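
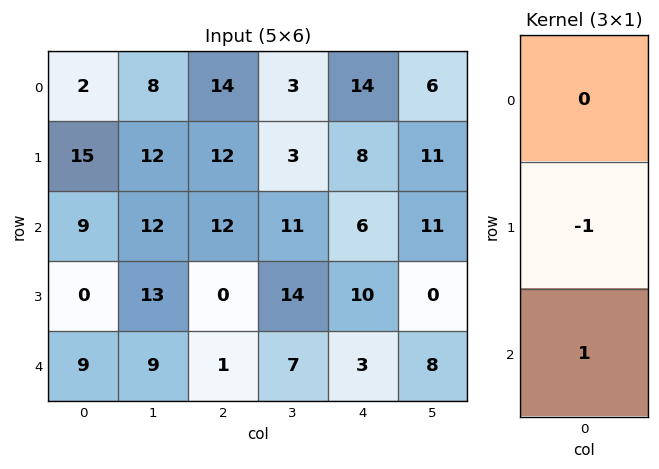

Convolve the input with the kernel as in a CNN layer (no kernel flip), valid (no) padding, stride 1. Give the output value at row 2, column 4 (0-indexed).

The receptive field on the input at this output position is [6 / 10 / 3]. Elementwise product with the kernel and sum: 10·-1 + 3·1.

-7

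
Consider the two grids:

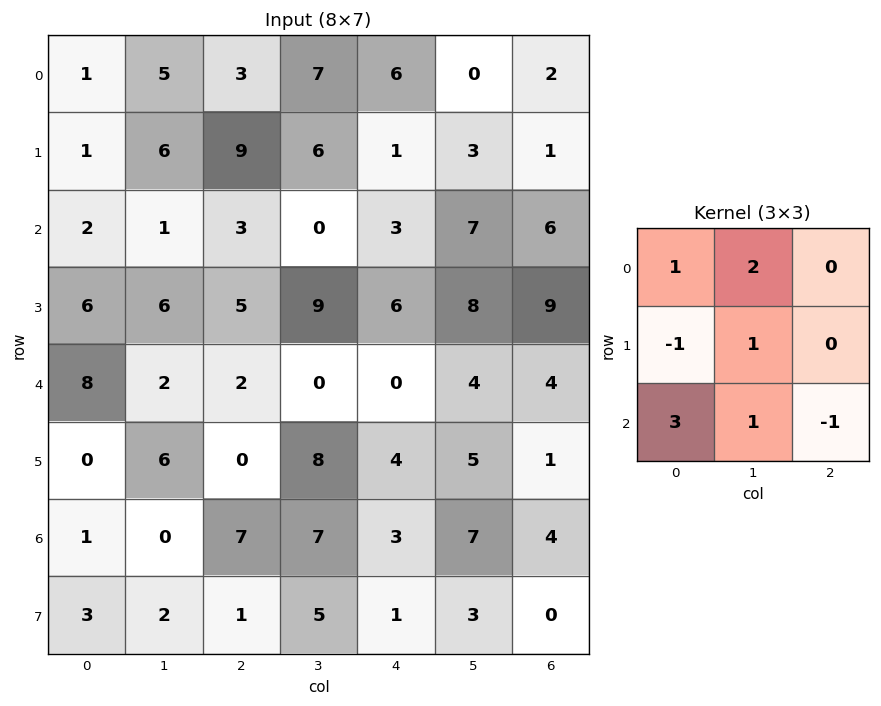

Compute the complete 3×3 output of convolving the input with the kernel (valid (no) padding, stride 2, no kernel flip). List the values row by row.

20 20 18
28 13 19
14 35 21

Output[0,0]: The receptive field on the input at this output position is [1 5 3 / 1 6 9 / 2 1 3]. Elementwise product with the kernel and sum: 1·1 + 5·2 + 1·-1 + 6·1 + 2·3 + 1·1 + 3·-1.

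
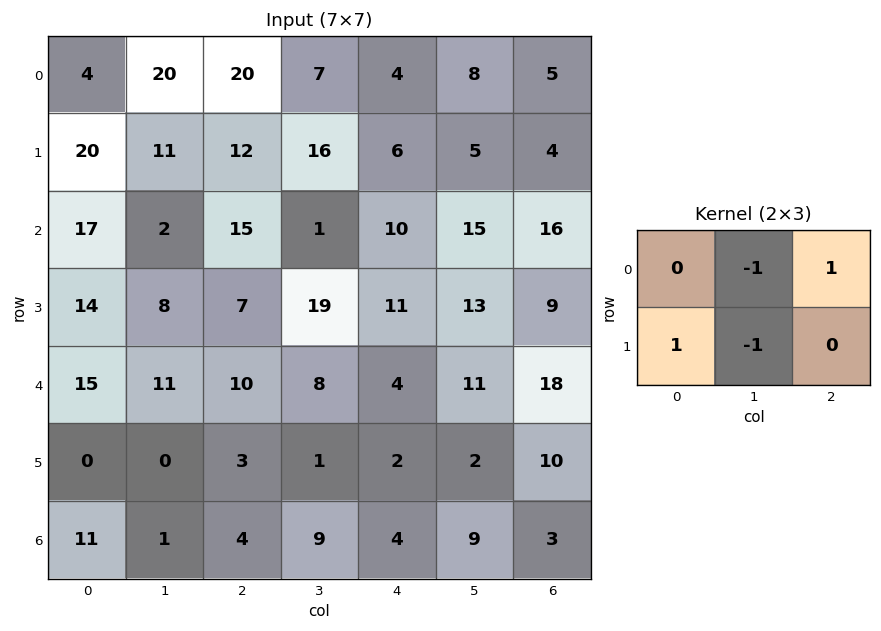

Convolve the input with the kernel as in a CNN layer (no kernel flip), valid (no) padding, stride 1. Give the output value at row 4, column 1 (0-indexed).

-5

The receptive field on the input at this output position is [11 10 8 / 0 3 1]. Elementwise product with the kernel and sum: 10·-1 + 8·1 + 0·1 + 3·-1.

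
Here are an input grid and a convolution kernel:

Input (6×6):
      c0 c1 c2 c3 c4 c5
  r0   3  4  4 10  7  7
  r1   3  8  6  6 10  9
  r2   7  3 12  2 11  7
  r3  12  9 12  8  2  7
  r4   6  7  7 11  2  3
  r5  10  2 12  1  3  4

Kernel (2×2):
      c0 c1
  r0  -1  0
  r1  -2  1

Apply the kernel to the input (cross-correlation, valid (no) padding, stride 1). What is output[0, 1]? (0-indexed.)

-14

The receptive field on the input at this output position is [4 4 / 8 6]. Elementwise product with the kernel and sum: 4·-1 + 8·-2 + 6·1.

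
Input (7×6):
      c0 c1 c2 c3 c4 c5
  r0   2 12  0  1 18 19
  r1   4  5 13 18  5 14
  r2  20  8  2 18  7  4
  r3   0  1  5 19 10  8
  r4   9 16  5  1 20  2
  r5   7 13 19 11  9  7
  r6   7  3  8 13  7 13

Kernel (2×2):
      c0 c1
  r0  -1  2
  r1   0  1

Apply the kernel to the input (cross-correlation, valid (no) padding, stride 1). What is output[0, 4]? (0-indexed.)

The receptive field on the input at this output position is [18 19 / 5 14]. Elementwise product with the kernel and sum: 18·-1 + 19·2 + 14·1.

34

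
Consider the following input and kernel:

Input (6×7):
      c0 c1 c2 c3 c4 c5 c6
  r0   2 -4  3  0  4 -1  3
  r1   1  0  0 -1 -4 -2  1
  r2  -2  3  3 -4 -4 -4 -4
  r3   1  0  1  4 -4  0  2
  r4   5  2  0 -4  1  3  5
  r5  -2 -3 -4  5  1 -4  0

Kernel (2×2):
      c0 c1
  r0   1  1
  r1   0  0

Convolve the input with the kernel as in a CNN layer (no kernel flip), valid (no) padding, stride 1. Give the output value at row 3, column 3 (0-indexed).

The receptive field on the input at this output position is [4 -4 / -4 1]. Elementwise product with the kernel and sum: 4·1 + -4·1.

0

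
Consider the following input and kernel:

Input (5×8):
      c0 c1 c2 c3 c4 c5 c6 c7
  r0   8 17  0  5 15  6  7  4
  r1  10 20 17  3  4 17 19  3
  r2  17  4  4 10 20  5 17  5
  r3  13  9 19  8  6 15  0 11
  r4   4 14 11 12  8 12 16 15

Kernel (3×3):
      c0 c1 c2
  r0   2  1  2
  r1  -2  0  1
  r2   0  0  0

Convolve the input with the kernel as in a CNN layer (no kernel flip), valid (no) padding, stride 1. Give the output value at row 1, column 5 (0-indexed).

54

The receptive field on the input at this output position is [17 19 3 / 5 17 5 / 15 0 11]. Elementwise product with the kernel and sum: 17·2 + 19·1 + 3·2 + 5·-2 + 5·1.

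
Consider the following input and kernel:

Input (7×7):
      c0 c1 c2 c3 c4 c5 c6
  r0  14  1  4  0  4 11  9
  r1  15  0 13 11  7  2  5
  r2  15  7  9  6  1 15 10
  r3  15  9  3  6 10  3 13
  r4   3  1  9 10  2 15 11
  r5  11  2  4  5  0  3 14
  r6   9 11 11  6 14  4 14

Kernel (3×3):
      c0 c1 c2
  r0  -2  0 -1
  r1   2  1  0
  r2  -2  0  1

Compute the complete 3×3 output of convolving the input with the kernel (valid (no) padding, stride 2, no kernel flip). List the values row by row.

Output[0,0]: The receptive field on the input at this output position is [14 1 4 / 15 0 13 / 15 7 9]. Elementwise product with the kernel and sum: 14·-2 + 4·-1 + 15·2 + 0·1 + 15·-2 + 9·1.

-23 8 7
3 -23 18
2 -15 -26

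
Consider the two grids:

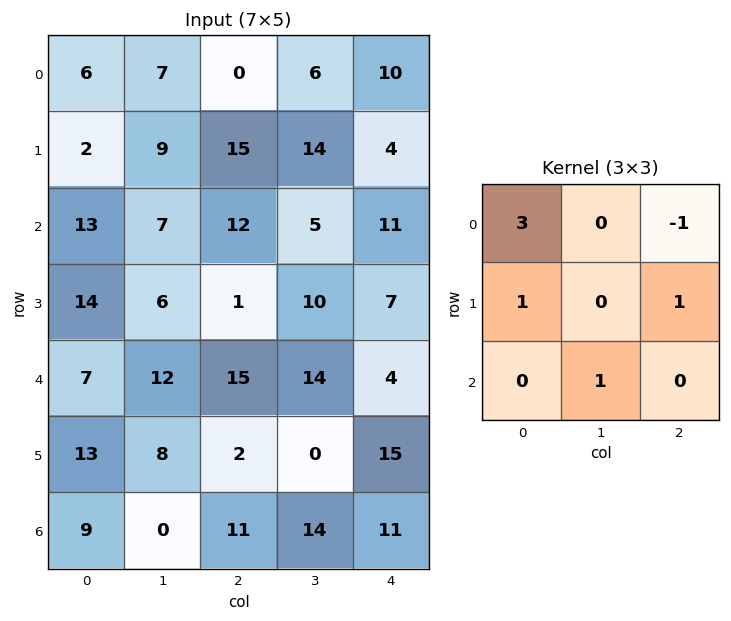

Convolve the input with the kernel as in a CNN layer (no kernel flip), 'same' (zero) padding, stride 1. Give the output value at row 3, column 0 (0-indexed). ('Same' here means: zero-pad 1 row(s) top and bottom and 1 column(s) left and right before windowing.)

6

The receptive field on the zero-padded input at this output position is [0 13 7 / 0 14 6 / 0 7 12]. Elementwise product with the kernel and sum: 0·3 + 7·-1 + 0·1 + 6·1 + 7·1.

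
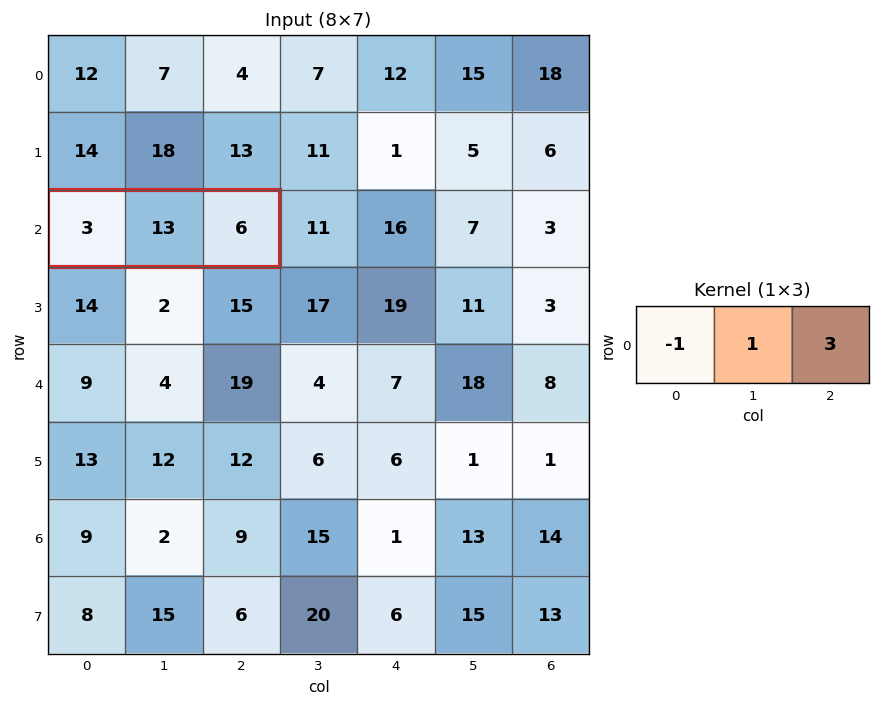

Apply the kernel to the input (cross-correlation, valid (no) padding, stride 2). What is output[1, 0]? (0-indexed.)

28

The receptive field on the input at this output position is [3 13 6]. Elementwise product with the kernel and sum: 3·-1 + 13·1 + 6·3.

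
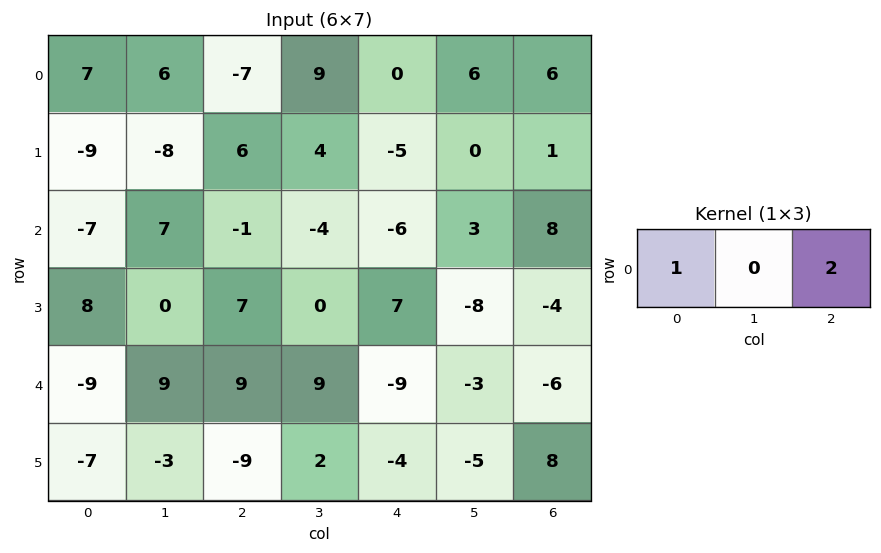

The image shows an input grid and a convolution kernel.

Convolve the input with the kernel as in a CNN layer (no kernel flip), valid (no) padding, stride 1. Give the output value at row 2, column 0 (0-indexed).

The receptive field on the input at this output position is [-7 7 -1]. Elementwise product with the kernel and sum: -7·1 + -1·2.

-9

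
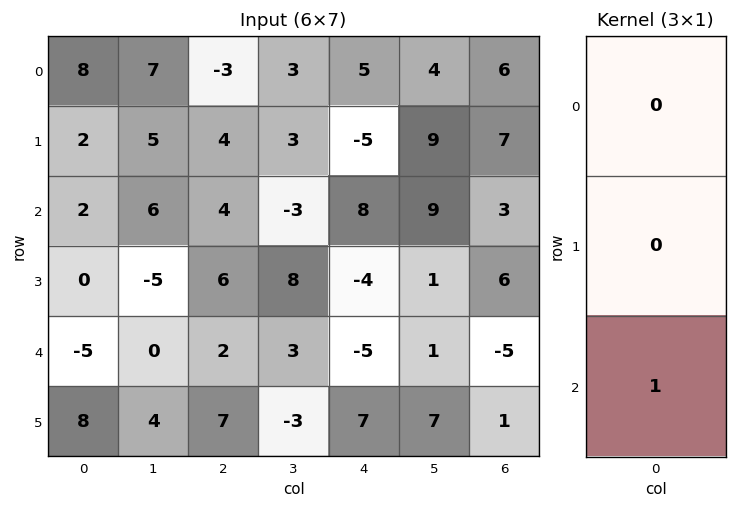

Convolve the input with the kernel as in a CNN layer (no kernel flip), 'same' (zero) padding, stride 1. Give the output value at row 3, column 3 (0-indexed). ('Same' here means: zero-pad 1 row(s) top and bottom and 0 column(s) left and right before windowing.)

The receptive field on the zero-padded input at this output position is [-3 / 8 / 3]. Elementwise product with the kernel and sum: 3·1.

3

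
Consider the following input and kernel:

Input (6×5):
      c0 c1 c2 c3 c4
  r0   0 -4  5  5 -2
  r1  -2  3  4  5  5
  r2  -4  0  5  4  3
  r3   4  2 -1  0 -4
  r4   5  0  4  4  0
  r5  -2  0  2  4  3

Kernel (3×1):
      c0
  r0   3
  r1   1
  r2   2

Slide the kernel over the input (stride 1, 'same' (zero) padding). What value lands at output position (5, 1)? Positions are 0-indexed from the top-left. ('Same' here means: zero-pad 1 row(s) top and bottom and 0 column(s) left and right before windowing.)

0

The receptive field on the zero-padded input at this output position is [0 / 0 / 0]. Elementwise product with the kernel and sum: 0·3 + 0·1 + 0·2.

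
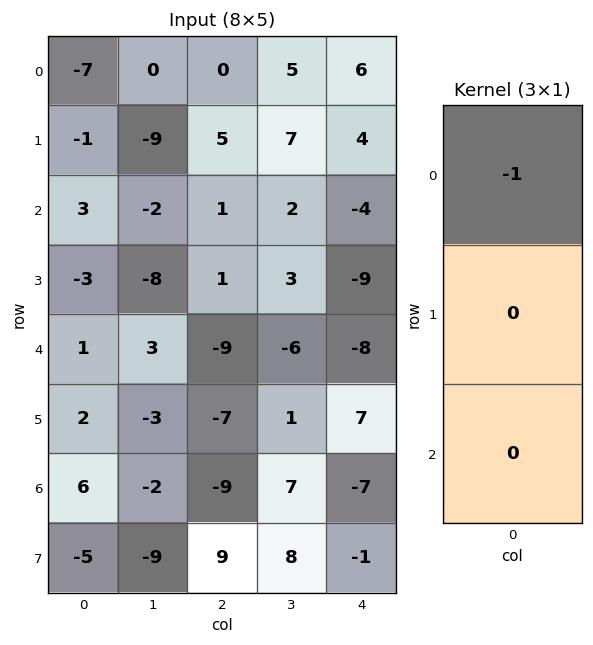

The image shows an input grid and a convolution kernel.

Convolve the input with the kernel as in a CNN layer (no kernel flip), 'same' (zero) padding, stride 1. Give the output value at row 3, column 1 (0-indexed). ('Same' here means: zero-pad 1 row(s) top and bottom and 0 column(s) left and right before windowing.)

The receptive field on the zero-padded input at this output position is [-2 / -8 / 3]. Elementwise product with the kernel and sum: -2·-1.

2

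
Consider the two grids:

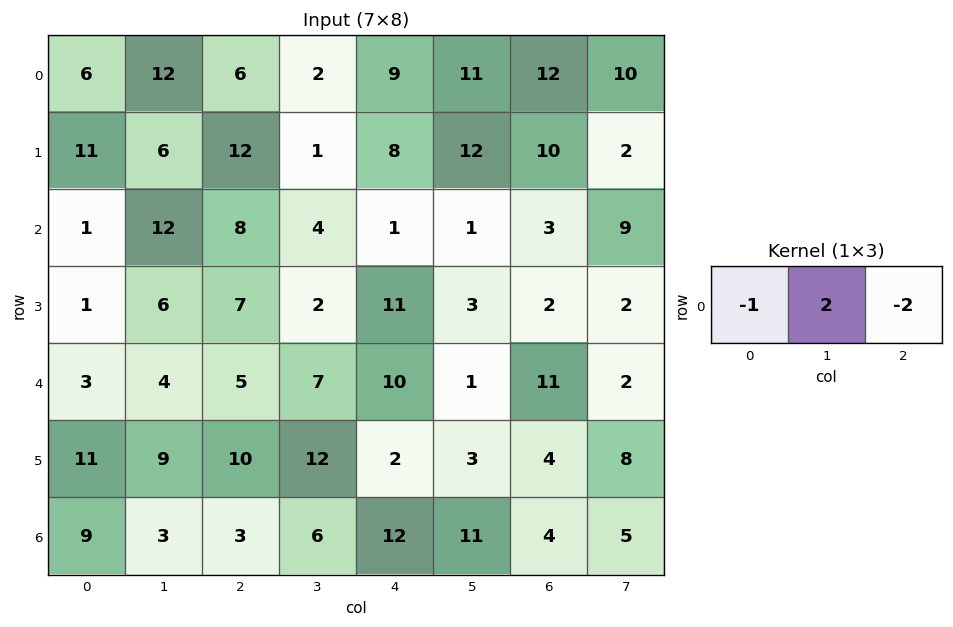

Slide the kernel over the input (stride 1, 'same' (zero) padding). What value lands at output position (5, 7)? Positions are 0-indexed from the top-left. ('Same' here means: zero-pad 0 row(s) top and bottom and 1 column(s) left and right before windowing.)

The receptive field on the zero-padded input at this output position is [4 8 0]. Elementwise product with the kernel and sum: 4·-1 + 8·2 + 0·-2.

12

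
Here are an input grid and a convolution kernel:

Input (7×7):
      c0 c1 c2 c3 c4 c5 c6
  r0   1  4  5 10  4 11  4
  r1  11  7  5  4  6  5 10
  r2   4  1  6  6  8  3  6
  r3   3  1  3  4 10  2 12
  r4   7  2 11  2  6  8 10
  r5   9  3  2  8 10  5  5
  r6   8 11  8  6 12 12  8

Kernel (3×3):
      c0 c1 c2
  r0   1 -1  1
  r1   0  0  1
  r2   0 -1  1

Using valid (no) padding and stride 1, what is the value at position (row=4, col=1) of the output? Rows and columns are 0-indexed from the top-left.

-1

The receptive field on the input at this output position is [2 11 2 / 3 2 8 / 11 8 6]. Elementwise product with the kernel and sum: 2·1 + 11·-1 + 2·1 + 8·1 + 8·-1 + 6·1.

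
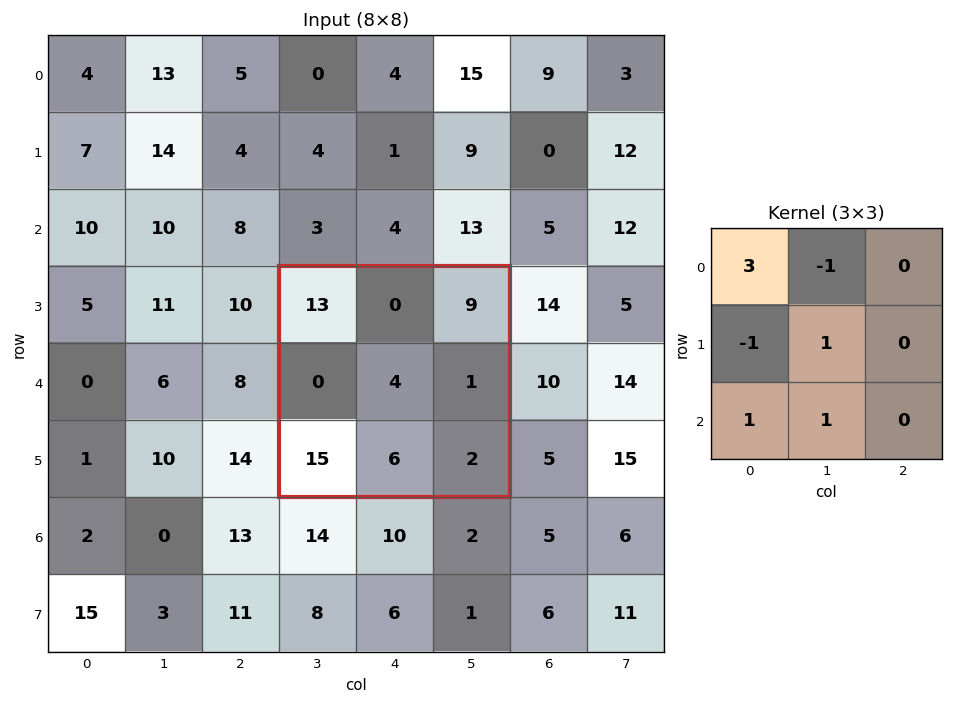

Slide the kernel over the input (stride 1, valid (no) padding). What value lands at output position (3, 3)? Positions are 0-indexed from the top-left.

The receptive field on the input at this output position is [13 0 9 / 0 4 1 / 15 6 2]. Elementwise product with the kernel and sum: 13·3 + 0·-1 + 0·-1 + 4·1 + 15·1 + 6·1.

64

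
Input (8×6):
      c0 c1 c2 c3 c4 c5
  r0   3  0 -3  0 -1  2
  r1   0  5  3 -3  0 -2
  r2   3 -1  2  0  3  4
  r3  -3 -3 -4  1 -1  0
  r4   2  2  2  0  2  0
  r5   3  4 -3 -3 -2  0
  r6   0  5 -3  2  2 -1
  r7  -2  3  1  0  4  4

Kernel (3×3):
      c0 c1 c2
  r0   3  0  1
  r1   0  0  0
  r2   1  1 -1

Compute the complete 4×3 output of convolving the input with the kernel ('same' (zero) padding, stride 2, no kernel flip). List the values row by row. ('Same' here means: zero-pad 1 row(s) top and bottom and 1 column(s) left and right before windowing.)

-5 11 -1
5 4 -11
-4 -4 -2
-1 13 -9

Output[0,0]: The receptive field on the zero-padded input at this output position is [0 0 0 / 0 3 0 / 0 0 5]. Elementwise product with the kernel and sum: 0·3 + 0·1 + 0·1 + 0·1 + 5·-1.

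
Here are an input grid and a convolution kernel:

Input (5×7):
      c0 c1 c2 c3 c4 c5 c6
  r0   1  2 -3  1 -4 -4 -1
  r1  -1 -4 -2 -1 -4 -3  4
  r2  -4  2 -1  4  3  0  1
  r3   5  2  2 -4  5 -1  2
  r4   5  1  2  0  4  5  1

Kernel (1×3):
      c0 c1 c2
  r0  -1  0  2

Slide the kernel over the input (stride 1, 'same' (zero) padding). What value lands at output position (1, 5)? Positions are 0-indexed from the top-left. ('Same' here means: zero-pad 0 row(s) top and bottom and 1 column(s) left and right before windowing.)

The receptive field on the zero-padded input at this output position is [-4 -3 4]. Elementwise product with the kernel and sum: -4·-1 + 4·2.

12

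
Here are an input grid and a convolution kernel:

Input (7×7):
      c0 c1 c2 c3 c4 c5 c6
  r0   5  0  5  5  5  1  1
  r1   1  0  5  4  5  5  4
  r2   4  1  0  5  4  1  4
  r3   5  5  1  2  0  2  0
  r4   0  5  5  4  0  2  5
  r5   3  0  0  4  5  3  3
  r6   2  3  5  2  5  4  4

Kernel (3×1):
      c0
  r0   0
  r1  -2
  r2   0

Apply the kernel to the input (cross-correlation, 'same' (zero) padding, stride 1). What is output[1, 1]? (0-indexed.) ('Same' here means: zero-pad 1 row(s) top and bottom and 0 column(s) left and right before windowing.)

The receptive field on the zero-padded input at this output position is [0 / 0 / 1]. Elementwise product with the kernel and sum: 0·-2.

0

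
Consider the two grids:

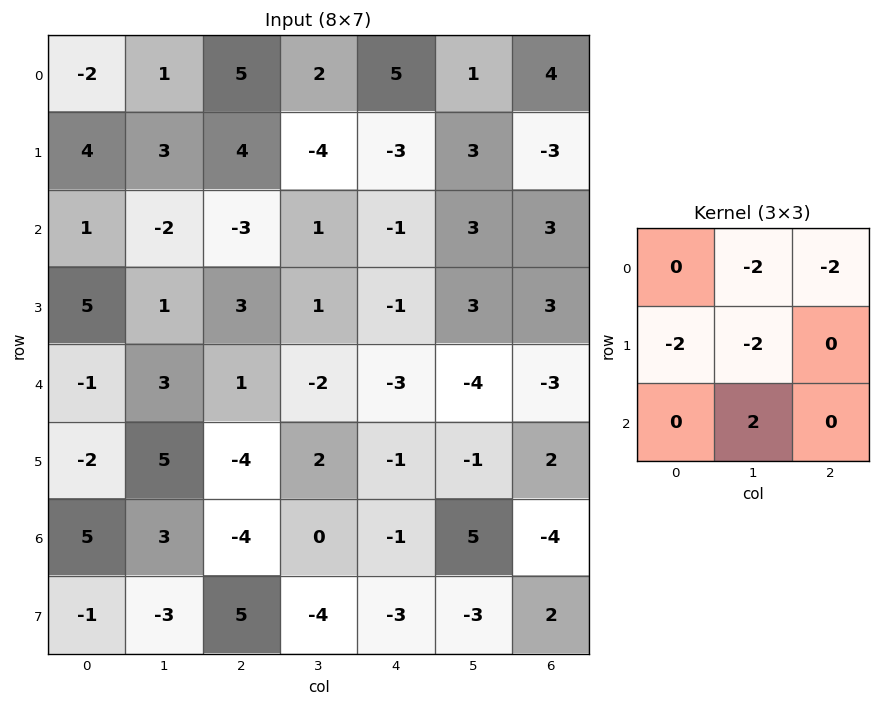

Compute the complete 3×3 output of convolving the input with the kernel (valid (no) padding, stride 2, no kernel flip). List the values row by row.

Output[0,0]: The receptive field on the input at this output position is [-2 1 5 / 4 3 4 / 1 -2 -3]. Elementwise product with the kernel and sum: 1·-2 + 5·-2 + 4·-2 + 3·-2 + -2·2.

-30 -12 -4
4 -12 -24
-8 14 28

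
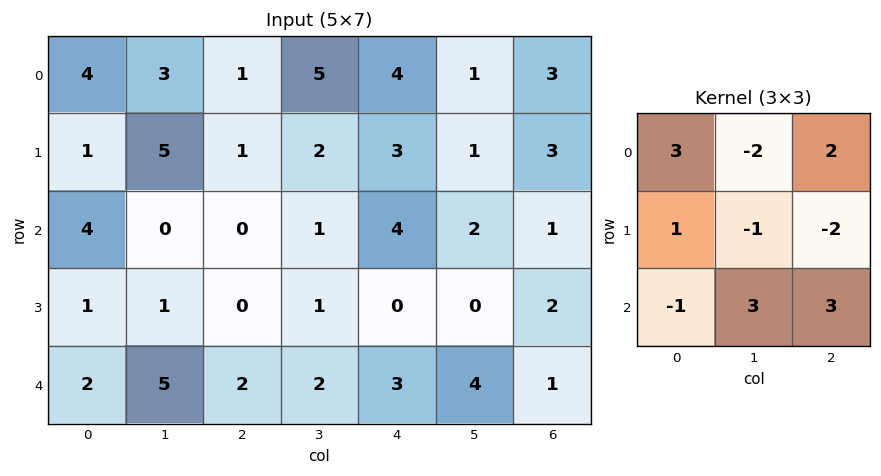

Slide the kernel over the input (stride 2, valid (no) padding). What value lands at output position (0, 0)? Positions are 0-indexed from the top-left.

-2

The receptive field on the input at this output position is [4 3 1 / 1 5 1 / 4 0 0]. Elementwise product with the kernel and sum: 4·3 + 3·-2 + 1·2 + 1·1 + 5·-1 + 1·-2 + 4·-1 + 0·3 + 0·3.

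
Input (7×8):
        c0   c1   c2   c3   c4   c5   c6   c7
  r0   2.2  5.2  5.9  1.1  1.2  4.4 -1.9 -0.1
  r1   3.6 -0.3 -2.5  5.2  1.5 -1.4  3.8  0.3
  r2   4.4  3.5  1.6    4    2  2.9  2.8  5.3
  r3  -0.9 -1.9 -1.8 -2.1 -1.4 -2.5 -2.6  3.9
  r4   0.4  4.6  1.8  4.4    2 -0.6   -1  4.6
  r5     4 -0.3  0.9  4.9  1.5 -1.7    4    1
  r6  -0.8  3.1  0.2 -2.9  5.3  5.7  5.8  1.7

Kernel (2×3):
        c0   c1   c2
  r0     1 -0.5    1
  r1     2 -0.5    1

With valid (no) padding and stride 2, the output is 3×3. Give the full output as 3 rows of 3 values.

10.35 0.45 4.6
1.6 -2.35 -0.8
8.95 2.45 9.15

Output[0,0]: The receptive field on the input at this output position is [2.2 5.2 5.9 / 3.6 -0.3 -2.5]. Elementwise product with the kernel and sum: 2.2·1 + 5.2·-0.5 + 5.9·1 + 3.6·2 + -0.3·-0.5 + -2.5·1.
Output[0,1]: The receptive field on the input at this output position is [5.9 1.1 1.2 / -2.5 5.2 1.5]. Elementwise product with the kernel and sum: 5.9·1 + 1.1·-0.5 + 1.2·1 + -2.5·2 + 5.2·-0.5 + 1.5·1.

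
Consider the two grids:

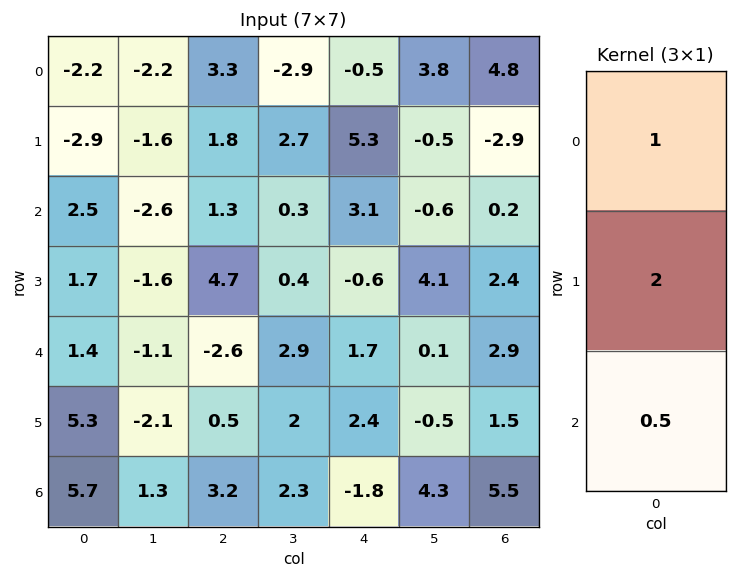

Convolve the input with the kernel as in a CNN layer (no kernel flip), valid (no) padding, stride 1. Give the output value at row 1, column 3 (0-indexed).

3.5

The receptive field on the input at this output position is [2.7 / 0.3 / 0.4]. Elementwise product with the kernel and sum: 2.7·1 + 0.3·2 + 0.4·0.5.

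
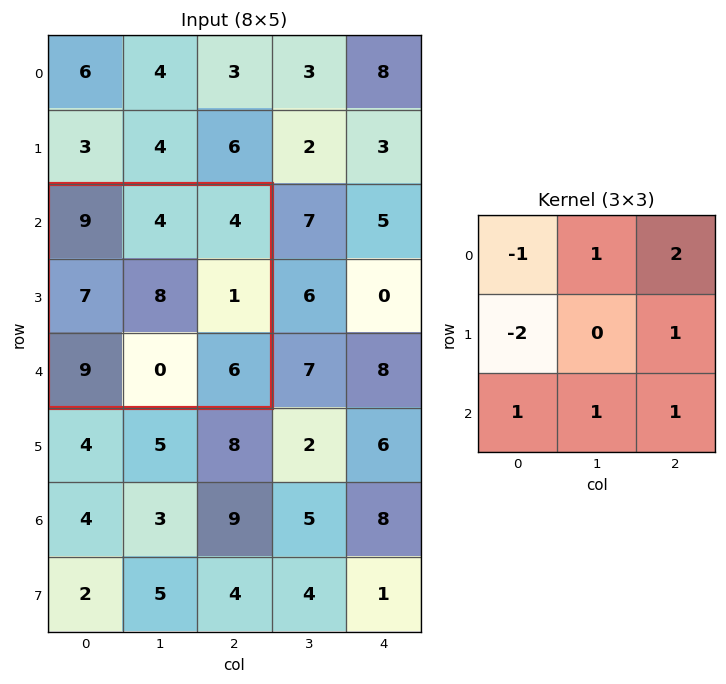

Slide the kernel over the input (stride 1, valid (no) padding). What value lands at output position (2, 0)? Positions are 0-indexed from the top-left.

5

The receptive field on the input at this output position is [9 4 4 / 7 8 1 / 9 0 6]. Elementwise product with the kernel and sum: 9·-1 + 4·1 + 4·2 + 7·-2 + 1·1 + 9·1 + 0·1 + 6·1.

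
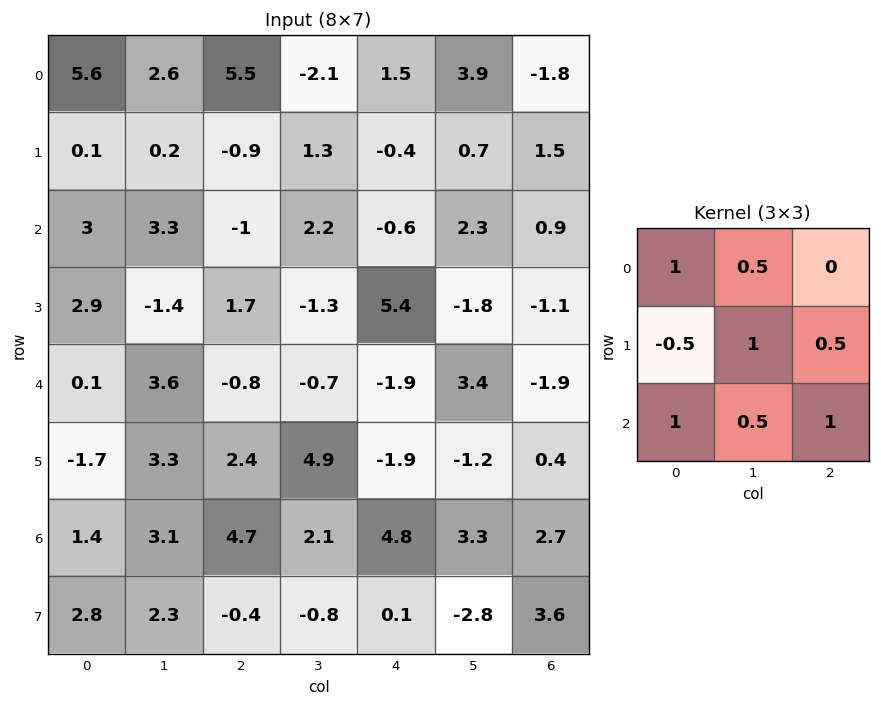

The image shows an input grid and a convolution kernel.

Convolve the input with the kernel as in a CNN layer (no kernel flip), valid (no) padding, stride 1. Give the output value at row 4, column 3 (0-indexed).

The receptive field on the input at this output position is [-0.7 -1.9 3.4 / 4.9 -1.9 -1.2 / 2.1 4.8 3.3]. Elementwise product with the kernel and sum: -0.7·1 + -1.9·0.5 + 4.9·-0.5 + -1.9·1 + -1.2·0.5 + 2.1·1 + 4.8·0.5 + 3.3·1.

1.2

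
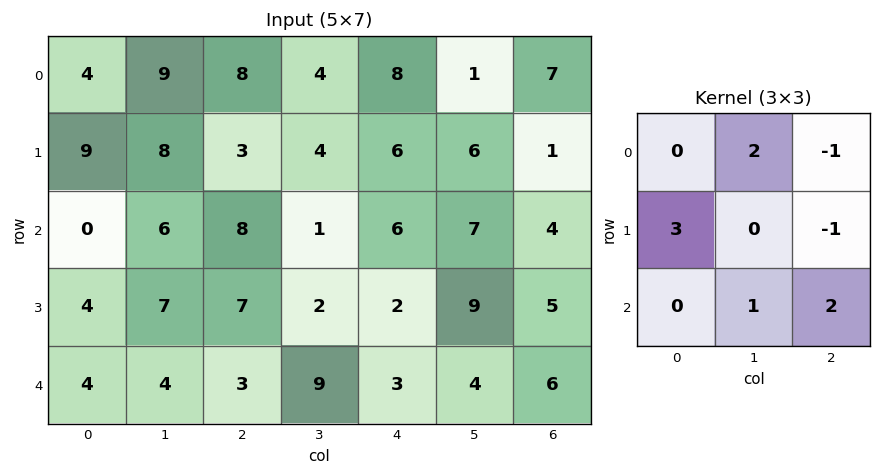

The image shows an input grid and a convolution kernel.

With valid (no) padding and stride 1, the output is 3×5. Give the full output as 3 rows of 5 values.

56 42 16 41 27
26 30 26 22 44
19 55 30 13 27

Output[0,0]: The receptive field on the input at this output position is [4 9 8 / 9 8 3 / 0 6 8]. Elementwise product with the kernel and sum: 9·2 + 8·-1 + 9·3 + 3·-1 + 6·1 + 8·2.
Output[0,1]: The receptive field on the input at this output position is [9 8 4 / 8 3 4 / 6 8 1]. Elementwise product with the kernel and sum: 8·2 + 4·-1 + 8·3 + 4·-1 + 8·1 + 1·2.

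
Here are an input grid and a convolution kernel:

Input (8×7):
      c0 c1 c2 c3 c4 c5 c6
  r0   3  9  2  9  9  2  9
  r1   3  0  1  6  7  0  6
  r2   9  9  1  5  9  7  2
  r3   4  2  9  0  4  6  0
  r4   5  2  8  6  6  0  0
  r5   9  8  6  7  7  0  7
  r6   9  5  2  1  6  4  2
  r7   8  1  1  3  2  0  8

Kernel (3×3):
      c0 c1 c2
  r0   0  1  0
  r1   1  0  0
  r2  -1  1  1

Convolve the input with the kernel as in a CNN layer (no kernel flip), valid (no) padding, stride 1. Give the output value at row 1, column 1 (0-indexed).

17

The receptive field on the input at this output position is [0 1 6 / 9 1 5 / 2 9 0]. Elementwise product with the kernel and sum: 1·1 + 9·1 + 2·-1 + 9·1 + 0·1.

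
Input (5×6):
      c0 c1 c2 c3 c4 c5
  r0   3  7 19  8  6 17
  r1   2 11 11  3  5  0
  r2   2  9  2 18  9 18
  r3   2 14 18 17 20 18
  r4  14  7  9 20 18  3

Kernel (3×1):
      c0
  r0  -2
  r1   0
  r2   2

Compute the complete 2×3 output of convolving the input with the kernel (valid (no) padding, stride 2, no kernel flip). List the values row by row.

-2 -34 6
24 14 18

Output[0,0]: The receptive field on the input at this output position is [3 / 2 / 2]. Elementwise product with the kernel and sum: 3·-2 + 2·2.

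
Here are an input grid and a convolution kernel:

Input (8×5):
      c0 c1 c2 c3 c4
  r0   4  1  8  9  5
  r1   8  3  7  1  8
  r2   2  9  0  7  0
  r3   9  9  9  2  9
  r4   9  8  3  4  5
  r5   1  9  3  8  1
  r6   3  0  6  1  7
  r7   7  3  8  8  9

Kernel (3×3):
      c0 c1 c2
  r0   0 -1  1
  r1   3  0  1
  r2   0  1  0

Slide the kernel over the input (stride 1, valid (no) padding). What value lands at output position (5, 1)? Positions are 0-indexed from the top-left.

The receptive field on the input at this output position is [9 3 8 / 0 6 1 / 3 8 8]. Elementwise product with the kernel and sum: 3·-1 + 8·1 + 0·3 + 1·1 + 8·1.

14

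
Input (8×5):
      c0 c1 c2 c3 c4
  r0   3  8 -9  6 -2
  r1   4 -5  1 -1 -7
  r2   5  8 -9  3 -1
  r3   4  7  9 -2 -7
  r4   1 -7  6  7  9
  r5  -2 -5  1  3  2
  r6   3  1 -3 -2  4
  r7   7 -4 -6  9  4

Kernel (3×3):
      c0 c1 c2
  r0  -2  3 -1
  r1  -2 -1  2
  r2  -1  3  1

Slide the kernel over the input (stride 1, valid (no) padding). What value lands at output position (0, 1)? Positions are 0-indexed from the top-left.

The receptive field on the input at this output position is [8 -9 6 / -5 1 -1 / 8 -9 3]. Elementwise product with the kernel and sum: 8·-2 + -9·3 + 6·-1 + -5·-2 + 1·-1 + -1·2 + 8·-1 + -9·3 + 3·1.

-74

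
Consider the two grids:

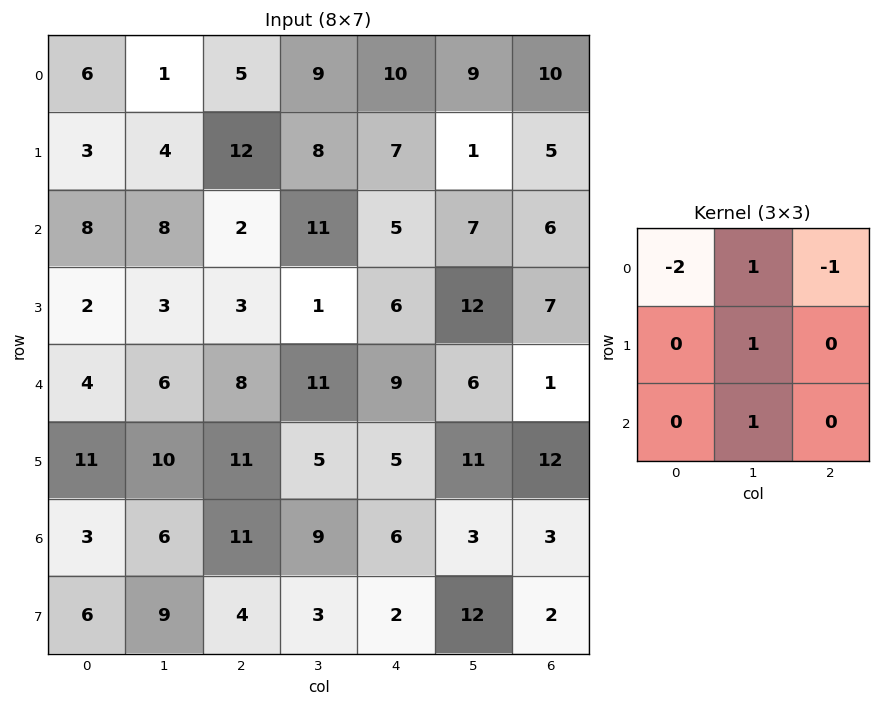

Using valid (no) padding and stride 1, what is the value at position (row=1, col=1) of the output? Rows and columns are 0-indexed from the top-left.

The receptive field on the input at this output position is [4 12 8 / 8 2 11 / 3 3 1]. Elementwise product with the kernel and sum: 4·-2 + 12·1 + 8·-1 + 2·1 + 3·1.

1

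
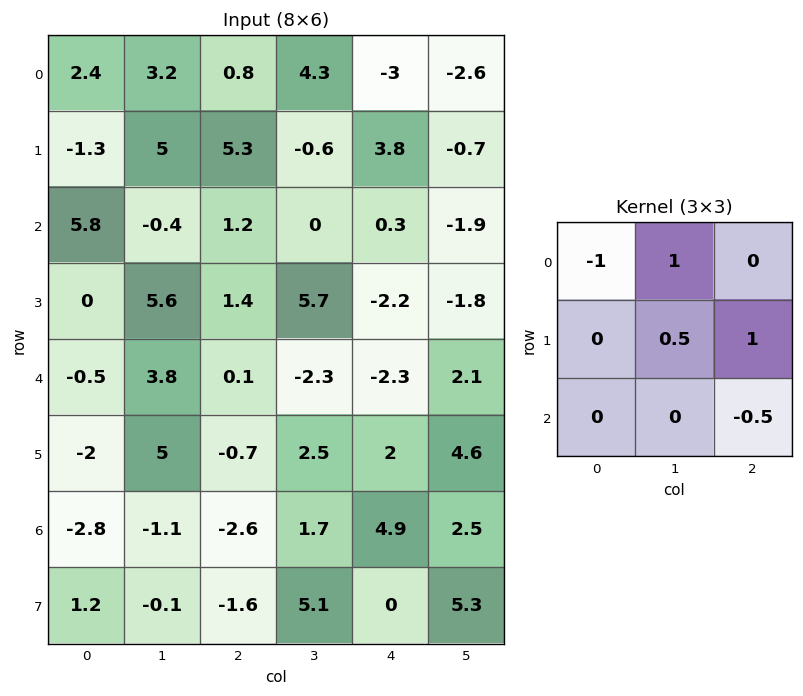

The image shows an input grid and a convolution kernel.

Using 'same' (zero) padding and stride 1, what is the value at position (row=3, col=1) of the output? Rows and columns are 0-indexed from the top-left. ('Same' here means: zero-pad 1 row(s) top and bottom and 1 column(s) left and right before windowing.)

-2.05

The receptive field on the zero-padded input at this output position is [5.8 -0.4 1.2 / 0 5.6 1.4 / -0.5 3.8 0.1]. Elementwise product with the kernel and sum: 5.8·-1 + -0.4·1 + 5.6·0.5 + 1.4·1 + 0.1·-0.5.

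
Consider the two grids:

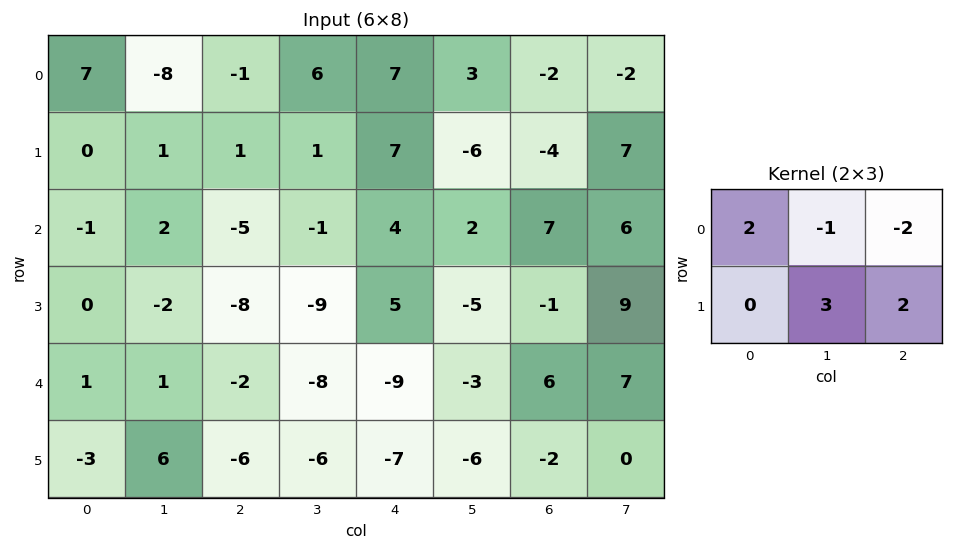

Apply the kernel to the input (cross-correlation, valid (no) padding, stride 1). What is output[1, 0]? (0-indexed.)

-7

The receptive field on the input at this output position is [0 1 1 / -1 2 -5]. Elementwise product with the kernel and sum: 0·2 + 1·-1 + 1·-2 + 2·3 + -5·2.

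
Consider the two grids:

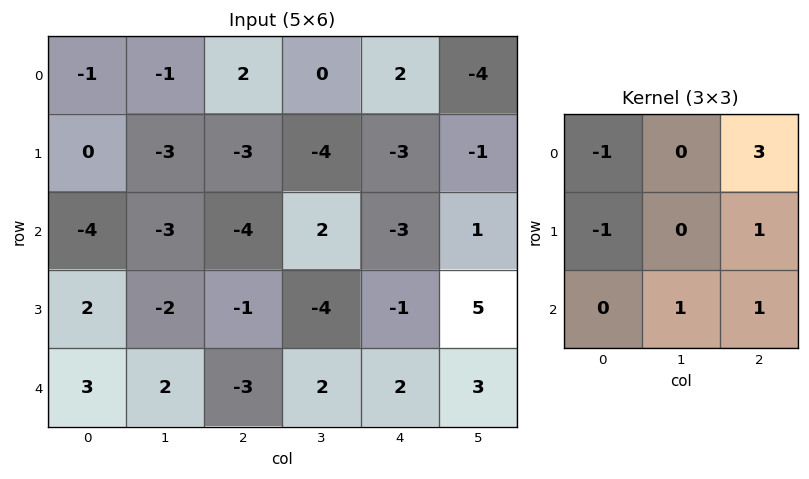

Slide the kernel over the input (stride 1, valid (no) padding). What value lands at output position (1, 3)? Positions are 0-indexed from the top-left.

4

The receptive field on the input at this output position is [-4 -3 -1 / 2 -3 1 / -4 -1 5]. Elementwise product with the kernel and sum: -4·-1 + -1·3 + 2·-1 + 1·1 + -1·1 + 5·1.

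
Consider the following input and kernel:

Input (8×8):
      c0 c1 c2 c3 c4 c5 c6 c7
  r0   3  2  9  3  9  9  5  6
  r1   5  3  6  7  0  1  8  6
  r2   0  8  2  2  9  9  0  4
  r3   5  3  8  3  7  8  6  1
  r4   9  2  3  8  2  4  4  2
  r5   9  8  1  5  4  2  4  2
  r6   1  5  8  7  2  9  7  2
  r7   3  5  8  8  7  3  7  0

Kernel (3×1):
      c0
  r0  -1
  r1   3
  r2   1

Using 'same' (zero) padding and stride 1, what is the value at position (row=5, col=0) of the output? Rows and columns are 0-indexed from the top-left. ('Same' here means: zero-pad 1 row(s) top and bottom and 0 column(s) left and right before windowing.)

19

The receptive field on the zero-padded input at this output position is [9 / 9 / 1]. Elementwise product with the kernel and sum: 9·-1 + 9·3 + 1·1.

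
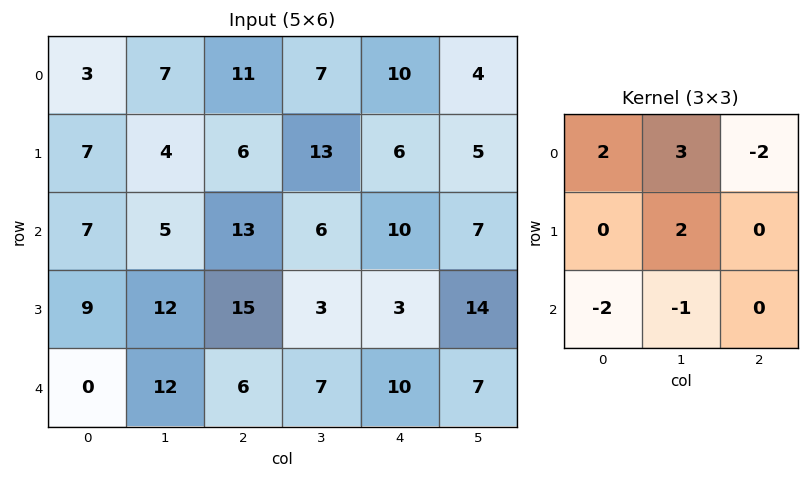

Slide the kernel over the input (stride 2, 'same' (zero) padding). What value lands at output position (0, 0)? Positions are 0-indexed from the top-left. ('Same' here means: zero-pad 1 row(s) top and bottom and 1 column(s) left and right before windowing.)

The receptive field on the zero-padded input at this output position is [0 0 0 / 0 3 7 / 0 7 4]. Elementwise product with the kernel and sum: 0·2 + 0·3 + 0·-2 + 3·2 + 0·-2 + 7·-1.

-1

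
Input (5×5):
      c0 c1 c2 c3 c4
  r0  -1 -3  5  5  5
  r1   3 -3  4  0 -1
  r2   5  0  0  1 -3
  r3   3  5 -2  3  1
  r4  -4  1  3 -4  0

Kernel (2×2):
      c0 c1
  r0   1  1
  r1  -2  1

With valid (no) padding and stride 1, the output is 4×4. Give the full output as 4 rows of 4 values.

-13 12 2 9
-10 1 5 -6
4 -12 8 -7
17 4 -9 12

Output[0,0]: The receptive field on the input at this output position is [-1 -3 / 3 -3]. Elementwise product with the kernel and sum: -1·1 + -3·1 + 3·-2 + -3·1.
Output[0,1]: The receptive field on the input at this output position is [-3 5 / -3 4]. Elementwise product with the kernel and sum: -3·1 + 5·1 + -3·-2 + 4·1.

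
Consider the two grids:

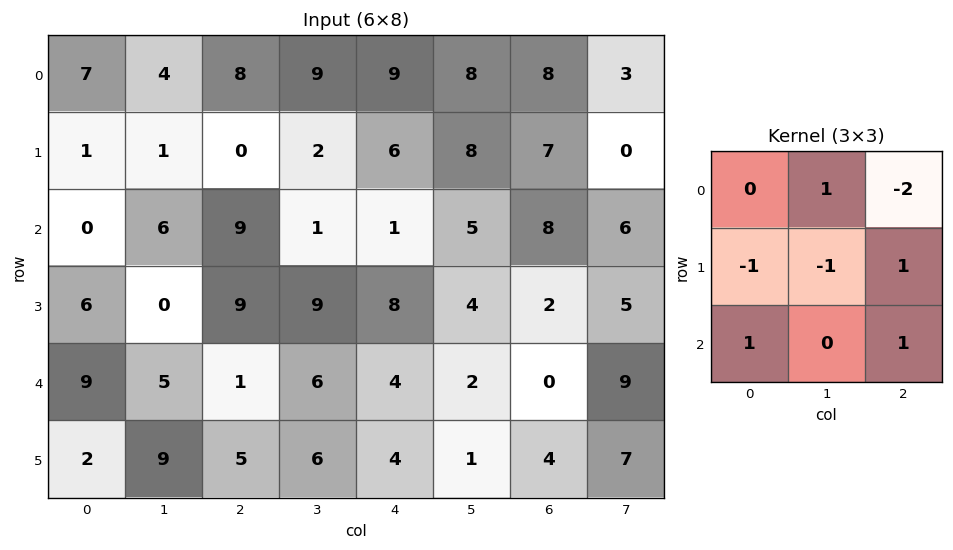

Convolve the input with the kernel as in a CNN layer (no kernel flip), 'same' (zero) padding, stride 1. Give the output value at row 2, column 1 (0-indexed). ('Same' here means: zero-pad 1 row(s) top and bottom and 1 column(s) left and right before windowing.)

The receptive field on the zero-padded input at this output position is [1 1 0 / 0 6 9 / 6 0 9]. Elementwise product with the kernel and sum: 1·1 + 0·-2 + 0·-1 + 6·-1 + 9·1 + 6·1 + 9·1.

19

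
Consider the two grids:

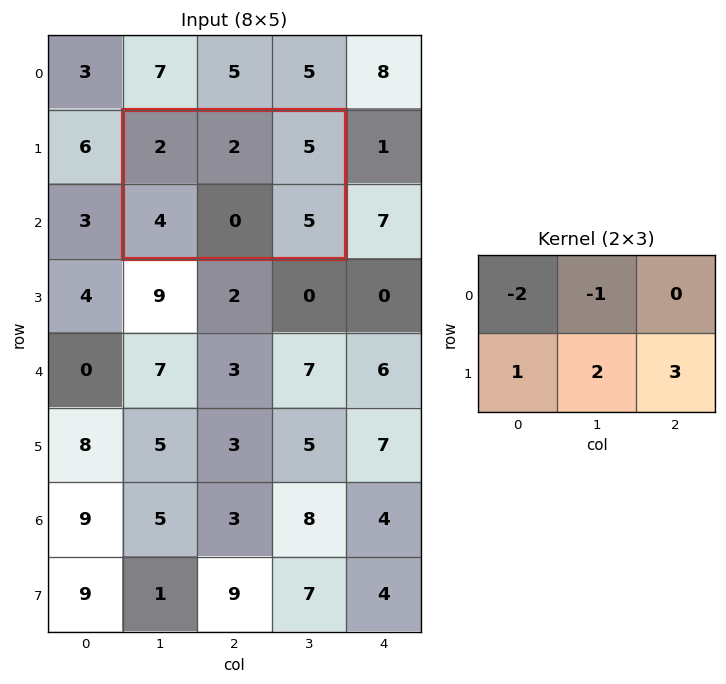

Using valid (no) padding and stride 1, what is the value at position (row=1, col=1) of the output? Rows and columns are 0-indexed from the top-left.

The receptive field on the input at this output position is [2 2 5 / 4 0 5]. Elementwise product with the kernel and sum: 2·-2 + 2·-1 + 4·1 + 0·2 + 5·3.

13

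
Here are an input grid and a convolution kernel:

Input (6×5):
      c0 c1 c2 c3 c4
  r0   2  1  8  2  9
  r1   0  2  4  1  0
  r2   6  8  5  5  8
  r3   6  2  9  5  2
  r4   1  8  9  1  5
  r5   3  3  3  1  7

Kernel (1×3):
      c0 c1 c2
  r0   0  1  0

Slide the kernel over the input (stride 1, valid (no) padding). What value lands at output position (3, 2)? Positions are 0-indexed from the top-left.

5

The receptive field on the input at this output position is [9 5 2]. Elementwise product with the kernel and sum: 5·1.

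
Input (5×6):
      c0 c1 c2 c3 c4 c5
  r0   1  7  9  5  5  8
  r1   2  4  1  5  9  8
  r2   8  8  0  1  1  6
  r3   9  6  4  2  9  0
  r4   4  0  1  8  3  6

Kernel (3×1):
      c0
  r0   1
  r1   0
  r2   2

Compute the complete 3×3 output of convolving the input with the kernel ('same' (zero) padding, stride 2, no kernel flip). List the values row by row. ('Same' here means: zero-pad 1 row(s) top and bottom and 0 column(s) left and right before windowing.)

4 2 18
20 9 27
9 4 9

Output[0,0]: The receptive field on the zero-padded input at this output position is [0 / 1 / 2]. Elementwise product with the kernel and sum: 0·1 + 2·2.
Output[0,1]: The receptive field on the zero-padded input at this output position is [0 / 9 / 1]. Elementwise product with the kernel and sum: 0·1 + 1·2.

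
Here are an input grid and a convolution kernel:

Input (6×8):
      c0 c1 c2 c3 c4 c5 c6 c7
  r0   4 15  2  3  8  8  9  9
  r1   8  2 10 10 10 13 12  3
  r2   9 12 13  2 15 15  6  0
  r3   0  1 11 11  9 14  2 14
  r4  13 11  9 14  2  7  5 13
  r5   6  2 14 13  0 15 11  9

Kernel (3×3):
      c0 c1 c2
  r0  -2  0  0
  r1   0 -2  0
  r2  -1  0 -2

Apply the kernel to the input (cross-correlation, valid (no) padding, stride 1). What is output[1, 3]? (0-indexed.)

-89

The receptive field on the input at this output position is [10 10 13 / 2 15 15 / 11 9 14]. Elementwise product with the kernel and sum: 10·-2 + 15·-2 + 11·-1 + 14·-2.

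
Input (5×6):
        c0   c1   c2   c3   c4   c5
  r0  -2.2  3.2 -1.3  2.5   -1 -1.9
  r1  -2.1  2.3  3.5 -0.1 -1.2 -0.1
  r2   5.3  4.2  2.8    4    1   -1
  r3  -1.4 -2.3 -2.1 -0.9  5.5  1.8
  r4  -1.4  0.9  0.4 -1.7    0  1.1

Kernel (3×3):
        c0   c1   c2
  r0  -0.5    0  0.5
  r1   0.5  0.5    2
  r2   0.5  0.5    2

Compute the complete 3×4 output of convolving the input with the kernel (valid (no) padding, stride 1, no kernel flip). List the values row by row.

17.9 13.85 4.85 -2.55
7.1 6.3 12.55 6.4
-6.75 -6.85 7.95 4.75

Output[0,0]: The receptive field on the input at this output position is [-2.2 3.2 -1.3 / -2.1 2.3 3.5 / 5.3 4.2 2.8]. Elementwise product with the kernel and sum: -2.2·-0.5 + -1.3·0.5 + -2.1·0.5 + 2.3·0.5 + 3.5·2 + 5.3·0.5 + 4.2·0.5 + 2.8·2.
Output[0,1]: The receptive field on the input at this output position is [3.2 -1.3 2.5 / 2.3 3.5 -0.1 / 4.2 2.8 4]. Elementwise product with the kernel and sum: 3.2·-0.5 + 2.5·0.5 + 2.3·0.5 + 3.5·0.5 + -0.1·2 + 4.2·0.5 + 2.8·0.5 + 4·2.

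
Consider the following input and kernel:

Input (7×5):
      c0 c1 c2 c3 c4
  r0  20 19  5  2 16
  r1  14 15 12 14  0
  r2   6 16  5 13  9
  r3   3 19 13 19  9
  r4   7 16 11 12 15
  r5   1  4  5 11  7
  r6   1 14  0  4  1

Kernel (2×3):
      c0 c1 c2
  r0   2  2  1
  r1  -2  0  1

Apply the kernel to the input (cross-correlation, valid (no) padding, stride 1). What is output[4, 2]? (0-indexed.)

58

The receptive field on the input at this output position is [11 12 15 / 5 11 7]. Elementwise product with the kernel and sum: 11·2 + 12·2 + 15·1 + 5·-2 + 7·1.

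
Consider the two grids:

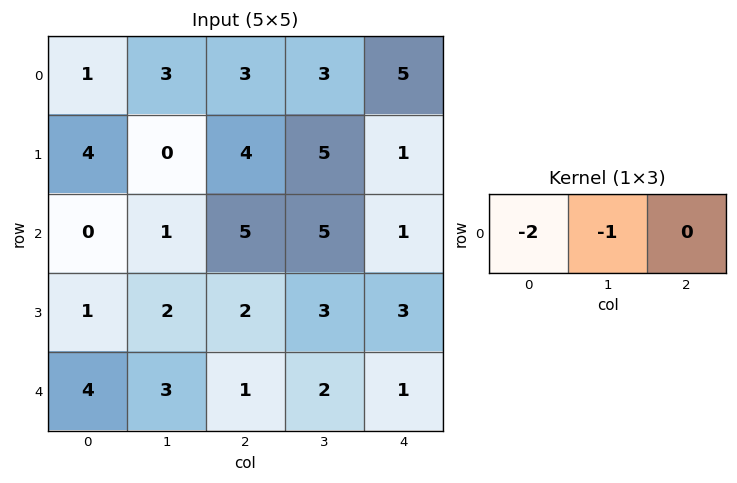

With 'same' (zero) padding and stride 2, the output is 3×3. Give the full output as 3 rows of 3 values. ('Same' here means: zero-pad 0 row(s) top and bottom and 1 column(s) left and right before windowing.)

-1 -9 -11
0 -7 -11
-4 -7 -5

Output[0,0]: The receptive field on the zero-padded input at this output position is [0 1 3]. Elementwise product with the kernel and sum: 0·-2 + 1·-1.
Output[0,1]: The receptive field on the zero-padded input at this output position is [3 3 3]. Elementwise product with the kernel and sum: 3·-2 + 3·-1.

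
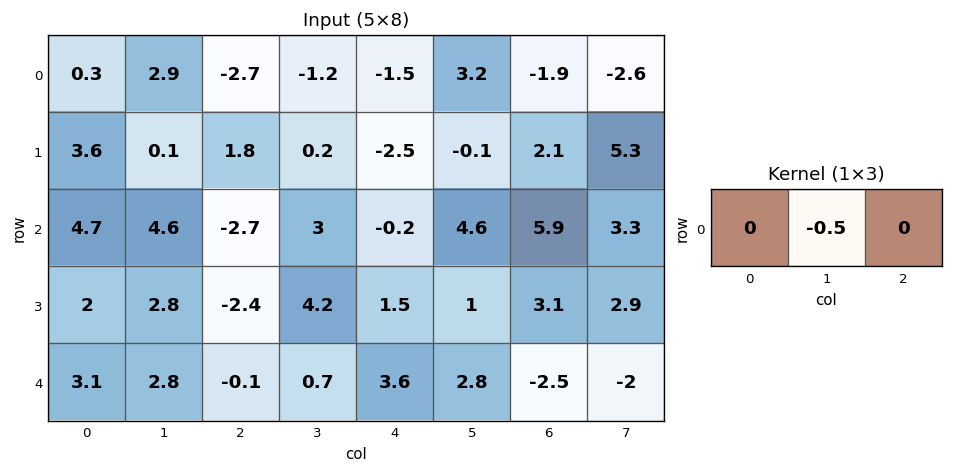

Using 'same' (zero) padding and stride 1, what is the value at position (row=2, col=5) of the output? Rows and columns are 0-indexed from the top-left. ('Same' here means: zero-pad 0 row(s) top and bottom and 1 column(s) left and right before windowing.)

The receptive field on the zero-padded input at this output position is [-0.2 4.6 5.9]. Elementwise product with the kernel and sum: 4.6·-0.5.

-2.3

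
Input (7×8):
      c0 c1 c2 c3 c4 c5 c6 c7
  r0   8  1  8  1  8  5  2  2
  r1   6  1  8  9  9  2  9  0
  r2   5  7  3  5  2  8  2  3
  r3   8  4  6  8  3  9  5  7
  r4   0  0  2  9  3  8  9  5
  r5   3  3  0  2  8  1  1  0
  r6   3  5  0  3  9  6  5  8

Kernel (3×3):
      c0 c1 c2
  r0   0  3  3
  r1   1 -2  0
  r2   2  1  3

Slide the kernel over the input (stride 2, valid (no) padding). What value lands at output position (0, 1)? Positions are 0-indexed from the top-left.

34

The receptive field on the input at this output position is [8 1 8 / 8 9 9 / 3 5 2]. Elementwise product with the kernel and sum: 1·3 + 8·3 + 8·1 + 9·-2 + 3·2 + 5·1 + 2·3.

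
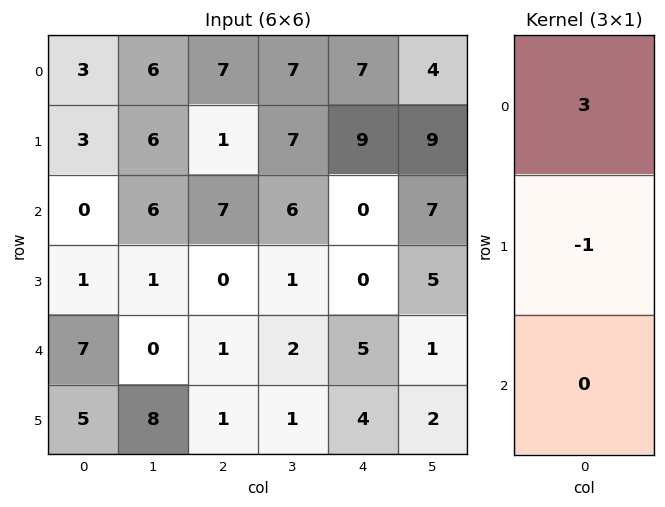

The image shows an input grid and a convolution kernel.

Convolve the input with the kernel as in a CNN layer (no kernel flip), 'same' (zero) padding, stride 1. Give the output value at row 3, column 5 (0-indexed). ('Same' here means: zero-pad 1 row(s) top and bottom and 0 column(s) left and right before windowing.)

The receptive field on the zero-padded input at this output position is [7 / 5 / 1]. Elementwise product with the kernel and sum: 7·3 + 5·-1.

16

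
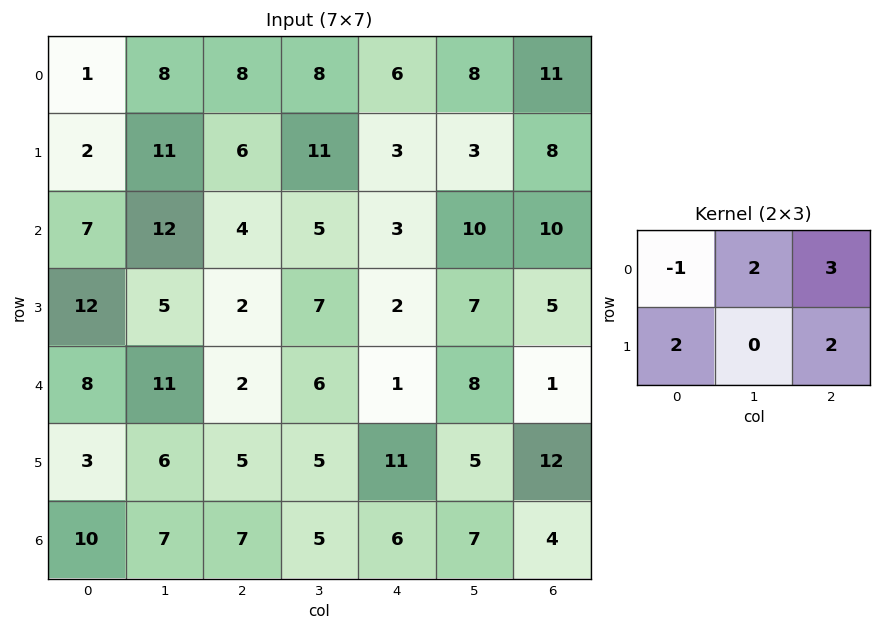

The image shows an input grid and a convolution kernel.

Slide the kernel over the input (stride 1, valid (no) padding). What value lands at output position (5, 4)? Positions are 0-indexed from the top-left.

The receptive field on the input at this output position is [11 5 12 / 6 7 4]. Elementwise product with the kernel and sum: 11·-1 + 5·2 + 12·3 + 6·2 + 4·2.

55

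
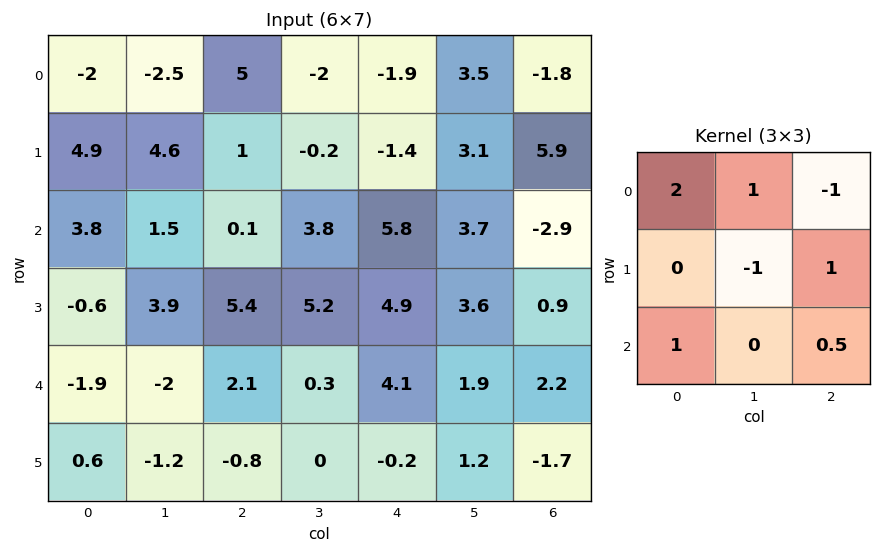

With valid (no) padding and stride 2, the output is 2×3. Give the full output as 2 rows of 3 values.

Output[0,0]: The receptive field on the input at this output position is [-2 -2.5 5 / 4.9 4.6 1 / 3.8 1.5 0.1]. Elementwise product with the kernel and sum: -2·2 + -2.5·1 + 5·-1 + 4.6·-1 + 1·1 + 3.8·1 + 0.1·0.5.
Output[0,1]: The receptive field on the input at this output position is [5 -2 -1.9 / 1 -0.2 -1.4 / 0.1 3.8 5.8]. Elementwise product with the kernel and sum: 5·2 + -2·1 + -1.9·-1 + -0.2·-1 + -1.4·1 + 0.1·1 + 5.8·0.5.

-11.25 11.7 8.65
9.65 2.05 20.7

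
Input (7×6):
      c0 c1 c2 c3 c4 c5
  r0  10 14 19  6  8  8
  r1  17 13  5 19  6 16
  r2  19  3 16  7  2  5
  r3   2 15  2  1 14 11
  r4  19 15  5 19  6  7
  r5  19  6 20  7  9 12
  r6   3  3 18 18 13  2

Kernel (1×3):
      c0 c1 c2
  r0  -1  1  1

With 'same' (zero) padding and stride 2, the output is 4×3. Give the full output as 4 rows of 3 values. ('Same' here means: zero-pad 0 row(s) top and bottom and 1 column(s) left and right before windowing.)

24 11 10
22 20 0
34 9 -6
6 33 -3

Output[0,0]: The receptive field on the zero-padded input at this output position is [0 10 14]. Elementwise product with the kernel and sum: 0·-1 + 10·1 + 14·1.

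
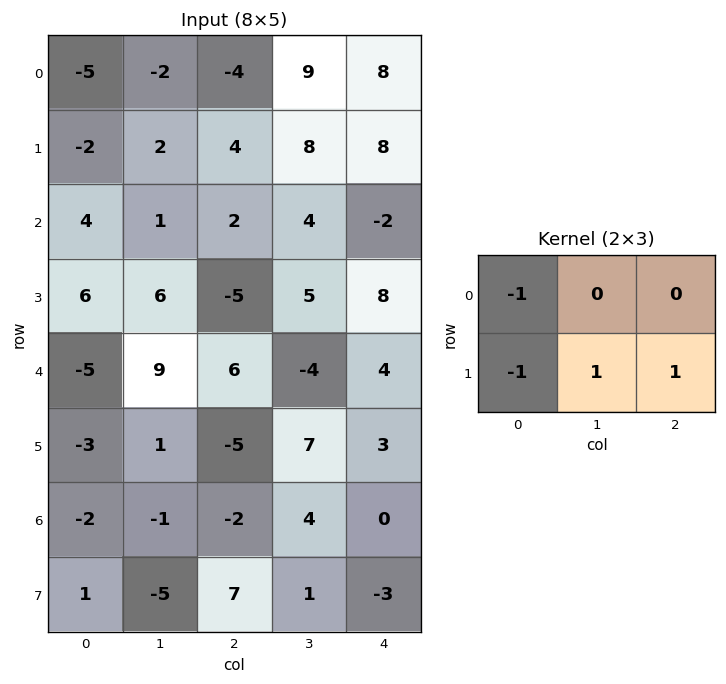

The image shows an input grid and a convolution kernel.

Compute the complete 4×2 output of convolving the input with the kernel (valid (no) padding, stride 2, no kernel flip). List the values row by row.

13 16
-9 16
4 9
3 -7

Output[0,0]: The receptive field on the input at this output position is [-5 -2 -4 / -2 2 4]. Elementwise product with the kernel and sum: -5·-1 + -2·-1 + 2·1 + 4·1.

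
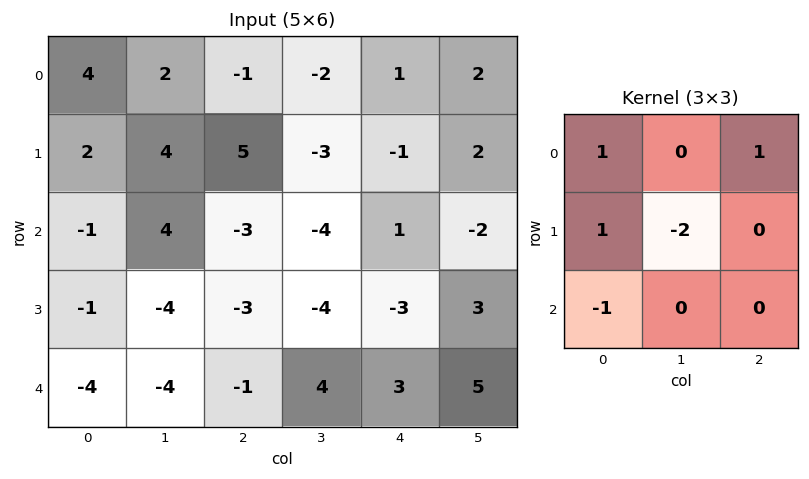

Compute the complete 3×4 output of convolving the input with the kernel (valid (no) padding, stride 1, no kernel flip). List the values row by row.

Output[0,0]: The receptive field on the input at this output position is [4 2 -1 / 2 4 5 / -1 4 -3]. Elementwise product with the kernel and sum: 4·1 + -1·1 + 2·1 + 4·-2 + -1·-1.
Output[0,1]: The receptive field on the input at this output position is [2 -1 -2 / 4 5 -3 / 4 -3 -4]. Elementwise product with the kernel and sum: 2·1 + -2·1 + 4·1 + 5·-2 + 4·-1.

-2 -10 14 3
-1 15 12 -3
7 6 4 -8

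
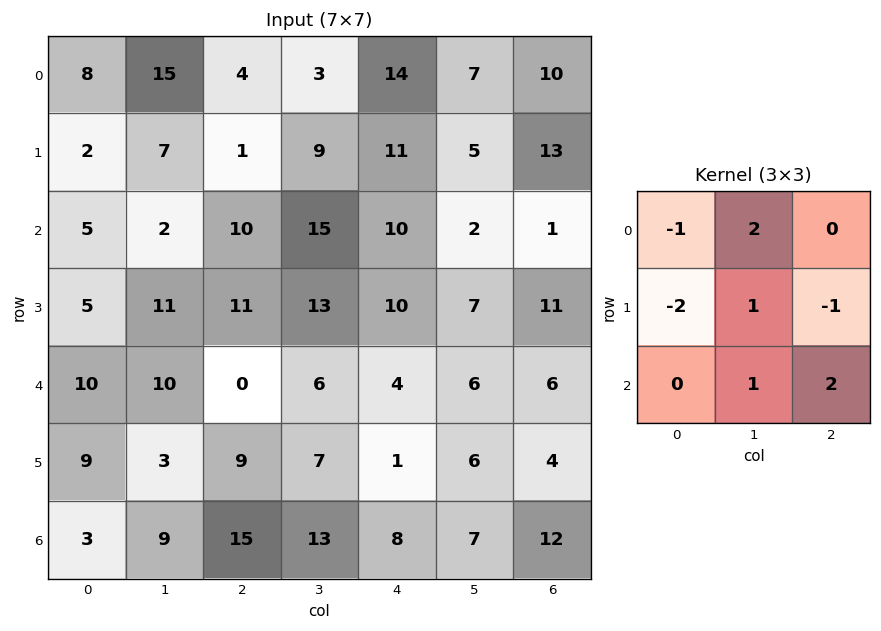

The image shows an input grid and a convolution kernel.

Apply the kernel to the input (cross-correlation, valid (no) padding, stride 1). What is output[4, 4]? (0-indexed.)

The receptive field on the input at this output position is [4 6 6 / 1 6 4 / 8 7 12]. Elementwise product with the kernel and sum: 4·-1 + 6·2 + 1·-2 + 6·1 + 4·-1 + 7·1 + 12·2.

39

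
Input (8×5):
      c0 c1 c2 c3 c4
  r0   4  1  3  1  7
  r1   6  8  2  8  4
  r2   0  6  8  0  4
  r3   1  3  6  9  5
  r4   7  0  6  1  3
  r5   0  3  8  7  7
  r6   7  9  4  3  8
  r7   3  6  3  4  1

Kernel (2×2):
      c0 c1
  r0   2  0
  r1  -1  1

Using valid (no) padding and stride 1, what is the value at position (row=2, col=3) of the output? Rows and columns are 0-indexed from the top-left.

The receptive field on the input at this output position is [0 4 / 9 5]. Elementwise product with the kernel and sum: 0·2 + 9·-1 + 5·1.

-4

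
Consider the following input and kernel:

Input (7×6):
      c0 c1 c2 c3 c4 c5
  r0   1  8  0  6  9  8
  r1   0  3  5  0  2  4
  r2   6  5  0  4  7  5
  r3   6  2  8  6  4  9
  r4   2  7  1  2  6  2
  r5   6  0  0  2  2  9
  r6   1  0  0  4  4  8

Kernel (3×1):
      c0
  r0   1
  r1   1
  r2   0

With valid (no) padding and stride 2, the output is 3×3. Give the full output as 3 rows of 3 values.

Output[0,0]: The receptive field on the input at this output position is [1 / 0 / 6]. Elementwise product with the kernel and sum: 1·1 + 0·1.
Output[0,1]: The receptive field on the input at this output position is [0 / 5 / 0]. Elementwise product with the kernel and sum: 0·1 + 5·1.

1 5 11
12 8 11
8 1 8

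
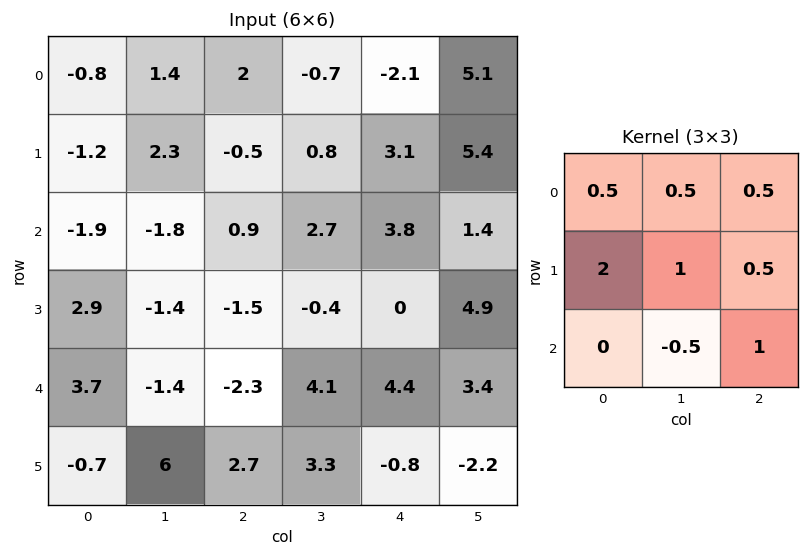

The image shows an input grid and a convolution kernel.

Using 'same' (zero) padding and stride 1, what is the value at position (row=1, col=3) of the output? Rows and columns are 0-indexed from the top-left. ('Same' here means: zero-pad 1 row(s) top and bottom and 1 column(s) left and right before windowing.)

3.4

The receptive field on the zero-padded input at this output position is [2 -0.7 -2.1 / -0.5 0.8 3.1 / 0.9 2.7 3.8]. Elementwise product with the kernel and sum: 2·0.5 + -0.7·0.5 + -2.1·0.5 + -0.5·2 + 0.8·1 + 3.1·0.5 + 2.7·-0.5 + 3.8·1.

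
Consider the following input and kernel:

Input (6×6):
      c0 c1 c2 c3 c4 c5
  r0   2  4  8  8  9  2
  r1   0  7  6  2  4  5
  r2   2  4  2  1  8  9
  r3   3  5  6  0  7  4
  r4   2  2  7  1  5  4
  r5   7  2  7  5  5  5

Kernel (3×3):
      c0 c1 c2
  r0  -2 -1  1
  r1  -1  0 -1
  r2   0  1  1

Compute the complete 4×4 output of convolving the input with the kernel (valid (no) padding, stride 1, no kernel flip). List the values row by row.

0 -14 -16 -13
6 -17 -13 -2
-6 -6 -4 4
-5 -7 -7 2

Output[0,0]: The receptive field on the input at this output position is [2 4 8 / 0 7 6 / 2 4 2]. Elementwise product with the kernel and sum: 2·-2 + 4·-1 + 8·1 + 0·-1 + 6·-1 + 4·1 + 2·1.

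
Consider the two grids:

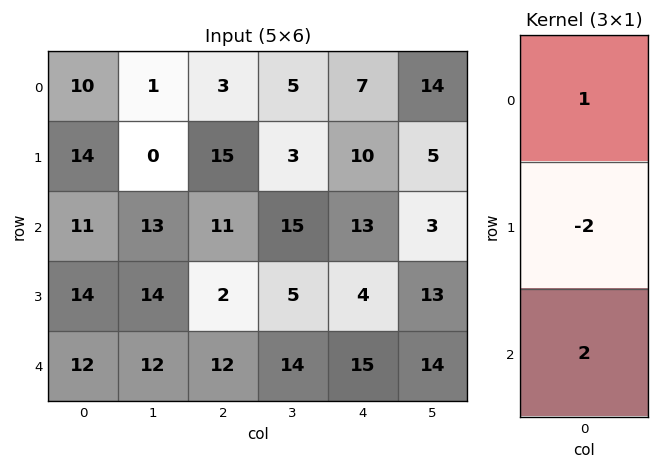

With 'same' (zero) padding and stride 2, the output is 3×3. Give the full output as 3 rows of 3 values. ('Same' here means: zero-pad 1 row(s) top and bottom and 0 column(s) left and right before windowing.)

8 24 6
20 -3 -8
-10 -22 -26

Output[0,0]: The receptive field on the zero-padded input at this output position is [0 / 10 / 14]. Elementwise product with the kernel and sum: 0·1 + 10·-2 + 14·2.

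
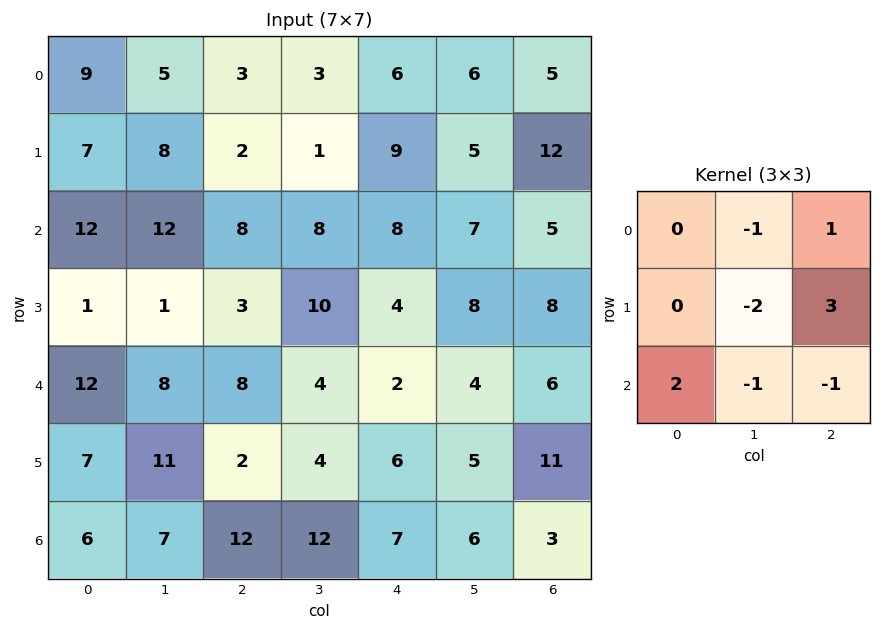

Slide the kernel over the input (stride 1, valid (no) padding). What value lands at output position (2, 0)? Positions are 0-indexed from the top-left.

11

The receptive field on the input at this output position is [12 12 8 / 1 1 3 / 12 8 8]. Elementwise product with the kernel and sum: 12·-1 + 8·1 + 1·-2 + 3·3 + 12·2 + 8·-1 + 8·-1.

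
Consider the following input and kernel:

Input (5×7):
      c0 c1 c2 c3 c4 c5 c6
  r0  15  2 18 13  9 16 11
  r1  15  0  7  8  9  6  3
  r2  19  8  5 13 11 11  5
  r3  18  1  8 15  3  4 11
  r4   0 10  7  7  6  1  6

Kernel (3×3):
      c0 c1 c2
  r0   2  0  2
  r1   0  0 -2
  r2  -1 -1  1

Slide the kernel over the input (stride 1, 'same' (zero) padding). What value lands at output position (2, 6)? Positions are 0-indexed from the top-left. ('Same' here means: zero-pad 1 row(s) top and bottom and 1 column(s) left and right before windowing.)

-3

The receptive field on the zero-padded input at this output position is [6 3 0 / 11 5 0 / 4 11 0]. Elementwise product with the kernel and sum: 6·2 + 0·2 + 0·-2 + 4·-1 + 11·-1 + 0·1.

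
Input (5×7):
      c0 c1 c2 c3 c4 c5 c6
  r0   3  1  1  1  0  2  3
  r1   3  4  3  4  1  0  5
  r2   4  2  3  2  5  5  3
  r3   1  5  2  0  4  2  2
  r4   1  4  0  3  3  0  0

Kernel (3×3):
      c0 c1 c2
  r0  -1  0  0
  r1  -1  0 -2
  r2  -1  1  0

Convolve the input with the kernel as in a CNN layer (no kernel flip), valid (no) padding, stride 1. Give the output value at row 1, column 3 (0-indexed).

-12

The receptive field on the input at this output position is [4 1 0 / 2 5 5 / 0 4 2]. Elementwise product with the kernel and sum: 4·-1 + 2·-1 + 5·-2 + 0·-1 + 4·1.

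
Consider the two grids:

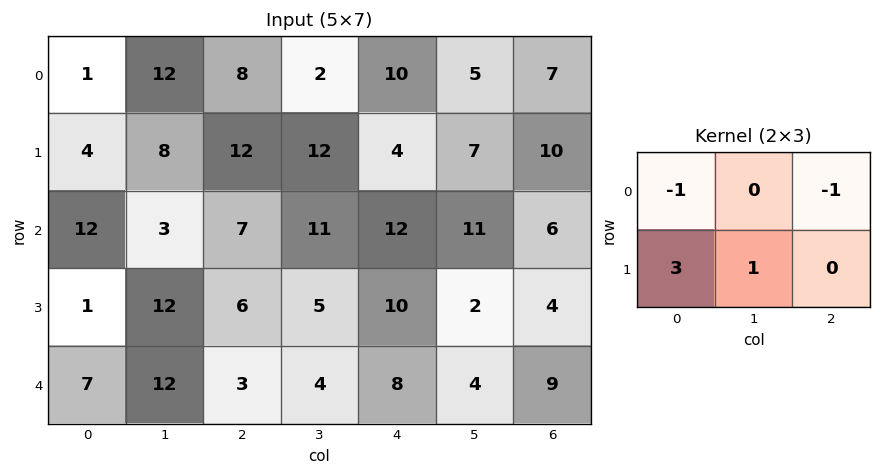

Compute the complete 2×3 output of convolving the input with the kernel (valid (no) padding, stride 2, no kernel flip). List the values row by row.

Output[0,0]: The receptive field on the input at this output position is [1 12 8 / 4 8 12]. Elementwise product with the kernel and sum: 1·-1 + 8·-1 + 4·3 + 8·1.

11 30 2
-4 4 14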